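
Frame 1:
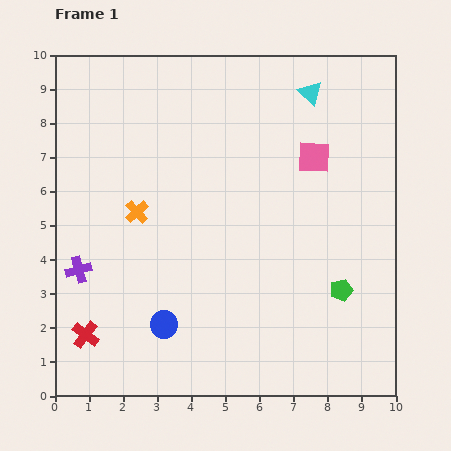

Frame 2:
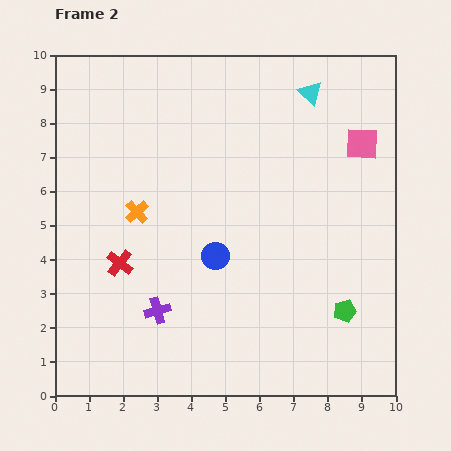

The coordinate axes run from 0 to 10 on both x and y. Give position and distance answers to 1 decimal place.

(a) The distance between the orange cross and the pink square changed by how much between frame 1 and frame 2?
+1.5

Distance in frame 1: 5.4. Distance in frame 2: 6.9.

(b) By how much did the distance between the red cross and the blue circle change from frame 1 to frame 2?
+0.5

Distance in frame 1: 2.3. Distance in frame 2: 2.8.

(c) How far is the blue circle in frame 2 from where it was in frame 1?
2.5

The blue circle moved from (3.2, 2.1) to (4.7, 4.1), a distance of √(1.5² + 2.0²) ≈ 2.5.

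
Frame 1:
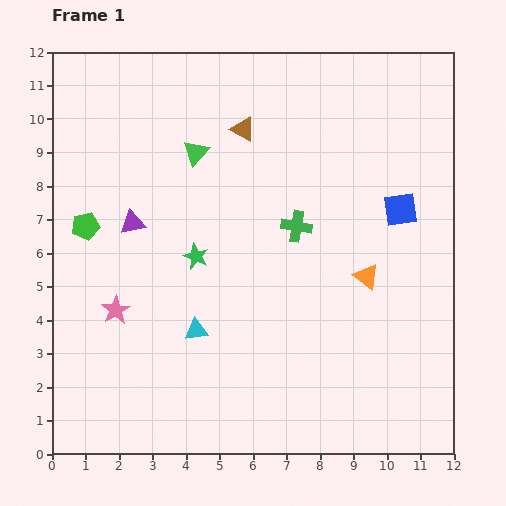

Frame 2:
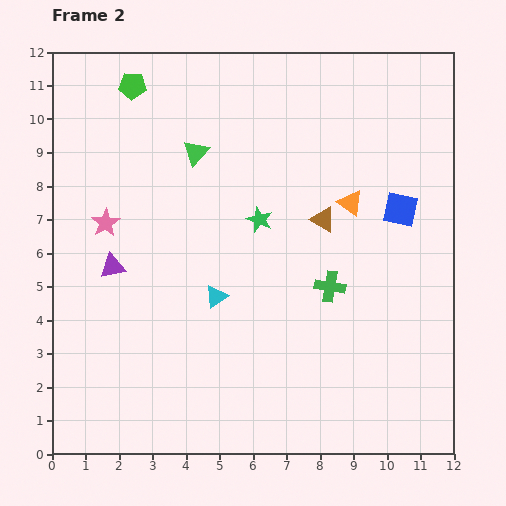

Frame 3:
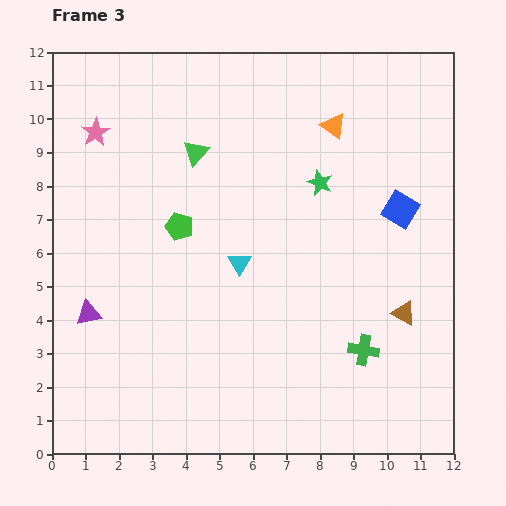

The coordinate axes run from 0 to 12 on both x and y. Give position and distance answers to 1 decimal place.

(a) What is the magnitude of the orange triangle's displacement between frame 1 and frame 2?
2.3

The orange triangle moved from (9.4, 5.3) to (8.9, 7.5), a distance of √(0.5² + 2.2²) ≈ 2.3.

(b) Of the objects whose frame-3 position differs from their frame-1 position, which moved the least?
the cyan triangle

(moved 2.4)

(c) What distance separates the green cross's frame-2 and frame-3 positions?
2.1

The green cross moved from (8.3, 5.0) to (9.3, 3.1), a distance of √(1.0² + 1.9²) ≈ 2.1.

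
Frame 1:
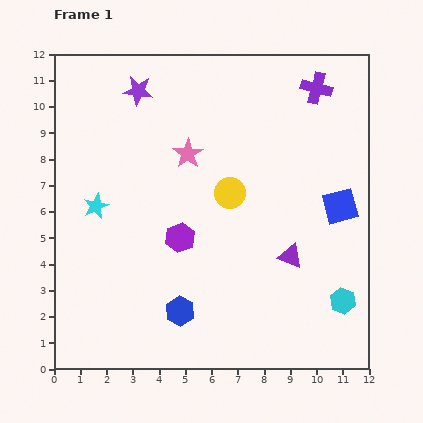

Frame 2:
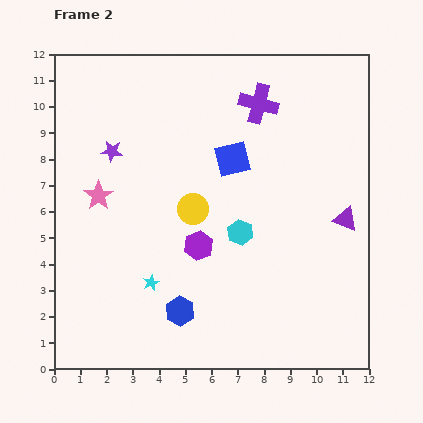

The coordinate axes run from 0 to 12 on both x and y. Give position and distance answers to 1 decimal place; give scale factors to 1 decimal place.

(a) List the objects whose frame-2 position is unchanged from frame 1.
the blue hexagon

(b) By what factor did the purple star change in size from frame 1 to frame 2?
0.7×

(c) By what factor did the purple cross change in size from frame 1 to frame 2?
1.3×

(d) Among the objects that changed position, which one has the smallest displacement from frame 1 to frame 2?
the purple hexagon

(moved 0.8)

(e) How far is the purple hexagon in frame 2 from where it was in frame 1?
0.8

The purple hexagon moved from (4.8, 5.0) to (5.5, 4.7), a distance of √(0.7² + 0.3²) ≈ 0.8.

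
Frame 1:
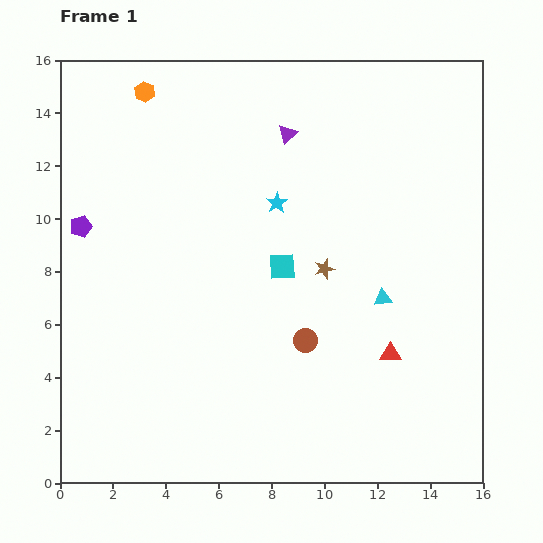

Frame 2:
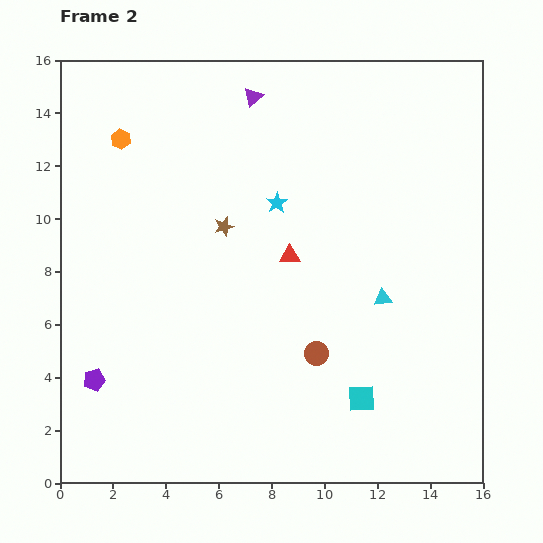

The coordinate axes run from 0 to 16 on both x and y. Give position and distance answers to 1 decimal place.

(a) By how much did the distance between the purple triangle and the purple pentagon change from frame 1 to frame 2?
+3.8

Distance in frame 1: 8.5. Distance in frame 2: 12.3.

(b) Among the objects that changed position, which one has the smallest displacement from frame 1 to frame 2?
the brown circle

(moved 0.6)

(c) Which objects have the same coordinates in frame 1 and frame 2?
the cyan triangle, the cyan star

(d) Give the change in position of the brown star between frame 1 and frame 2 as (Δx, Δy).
(-3.8, 1.6)

The brown star was at (10.0, 8.1) in frame 1 and (6.2, 9.7) in frame 2.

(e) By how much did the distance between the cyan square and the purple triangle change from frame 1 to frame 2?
+7.1

Distance in frame 1: 5.0. Distance in frame 2: 12.1.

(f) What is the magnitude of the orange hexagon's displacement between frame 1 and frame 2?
2.0

The orange hexagon moved from (3.2, 14.8) to (2.3, 13.0), a distance of √(0.9² + 1.8²) ≈ 2.0.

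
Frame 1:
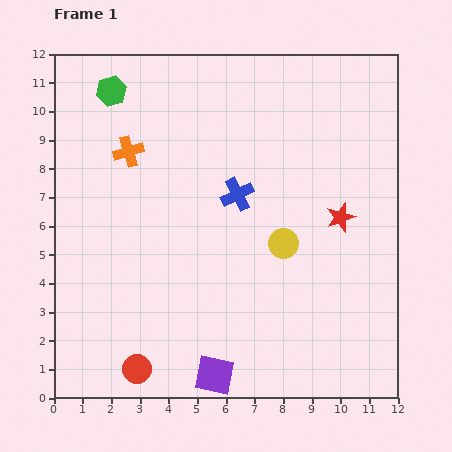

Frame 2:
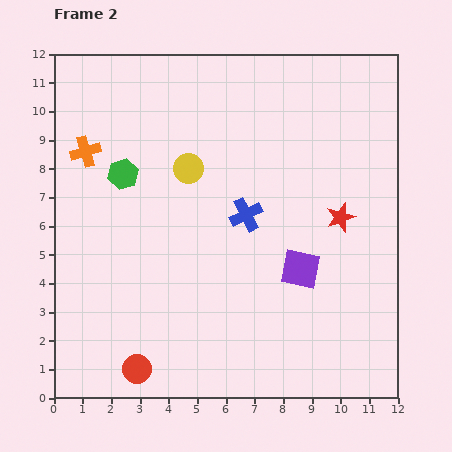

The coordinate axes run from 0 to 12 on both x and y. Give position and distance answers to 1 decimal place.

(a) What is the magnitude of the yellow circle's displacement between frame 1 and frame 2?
4.2

The yellow circle moved from (8.0, 5.4) to (4.7, 8.0), a distance of √(3.3² + 2.6²) ≈ 4.2.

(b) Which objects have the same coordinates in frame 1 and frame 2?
the red star, the red circle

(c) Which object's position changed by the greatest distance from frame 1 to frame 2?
the purple square

(moved 4.8; next 4.2)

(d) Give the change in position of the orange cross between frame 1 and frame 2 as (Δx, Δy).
(-1.5, 0.0)

The orange cross was at (2.6, 8.6) in frame 1 and (1.1, 8.6) in frame 2.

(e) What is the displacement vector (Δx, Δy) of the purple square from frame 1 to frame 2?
(3.0, 3.7)

The purple square was at (5.6, 0.8) in frame 1 and (8.6, 4.5) in frame 2.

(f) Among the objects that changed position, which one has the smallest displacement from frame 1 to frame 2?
the blue cross

(moved 0.8)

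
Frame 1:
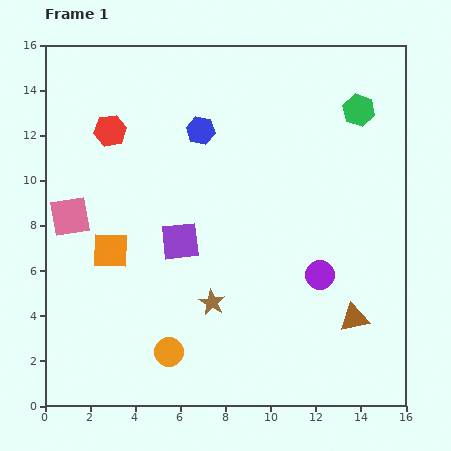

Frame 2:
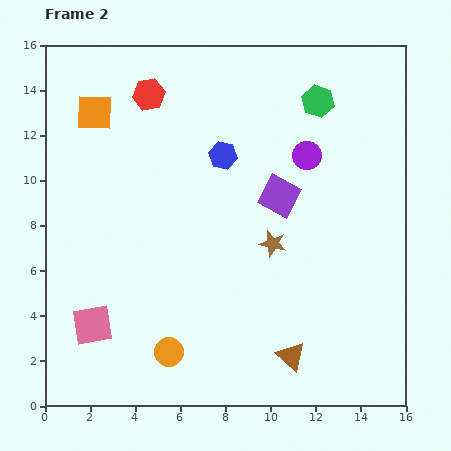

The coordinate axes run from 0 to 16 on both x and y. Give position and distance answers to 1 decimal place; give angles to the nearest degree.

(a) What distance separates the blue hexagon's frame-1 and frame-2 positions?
1.5

The blue hexagon moved from (6.9, 12.2) to (7.9, 11.1), a distance of √(1.0² + 1.1²) ≈ 1.5.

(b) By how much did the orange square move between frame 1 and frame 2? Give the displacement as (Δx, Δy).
(-0.7, 6.1)

The orange square was at (2.9, 6.9) in frame 1 and (2.2, 13.0) in frame 2.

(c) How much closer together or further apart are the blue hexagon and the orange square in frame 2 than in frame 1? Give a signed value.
-0.6

Distance in frame 1: 6.6. Distance in frame 2: 6.0.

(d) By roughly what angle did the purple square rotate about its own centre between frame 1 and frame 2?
35° clockwise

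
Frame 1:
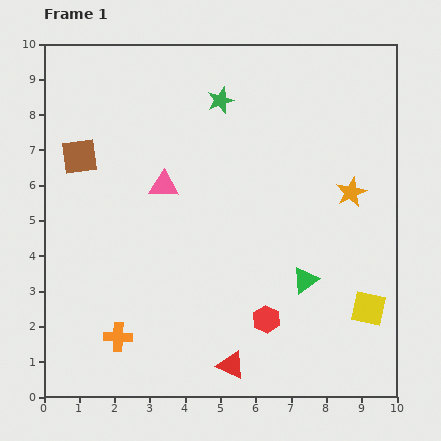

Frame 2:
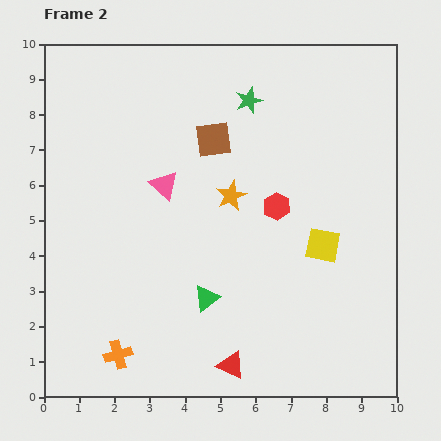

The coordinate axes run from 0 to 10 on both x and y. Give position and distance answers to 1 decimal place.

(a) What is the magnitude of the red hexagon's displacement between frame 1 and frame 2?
3.2

The red hexagon moved from (6.3, 2.2) to (6.6, 5.4), a distance of √(0.3² + 3.2²) ≈ 3.2.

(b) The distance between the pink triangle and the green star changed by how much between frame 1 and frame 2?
+0.5

Distance in frame 1: 2.9. Distance in frame 2: 3.4.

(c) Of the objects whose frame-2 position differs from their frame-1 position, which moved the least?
the orange cross

(moved 0.5)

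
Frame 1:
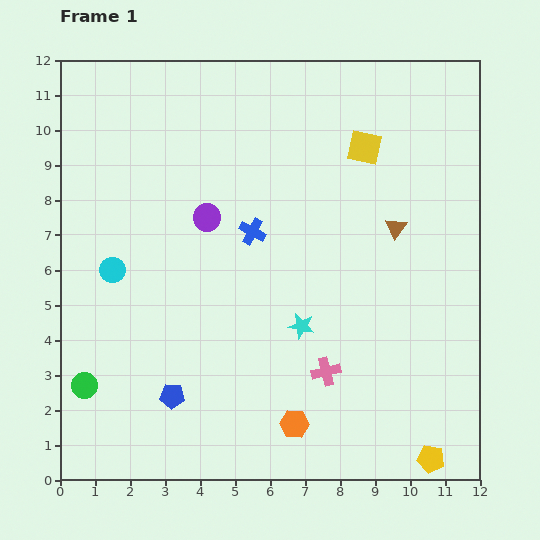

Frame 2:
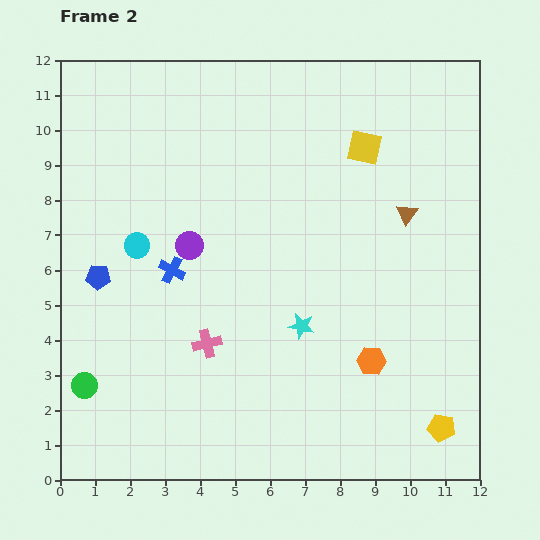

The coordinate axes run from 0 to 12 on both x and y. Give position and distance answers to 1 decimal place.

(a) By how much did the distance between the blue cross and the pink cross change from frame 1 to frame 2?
-2.2

Distance in frame 1: 4.5. Distance in frame 2: 2.3.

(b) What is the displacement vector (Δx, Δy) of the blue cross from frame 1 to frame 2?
(-2.3, -1.1)

The blue cross was at (5.5, 7.1) in frame 1 and (3.2, 6.0) in frame 2.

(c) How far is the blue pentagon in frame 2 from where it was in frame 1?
4.0

The blue pentagon moved from (3.2, 2.4) to (1.1, 5.8), a distance of √(2.1² + 3.4²) ≈ 4.0.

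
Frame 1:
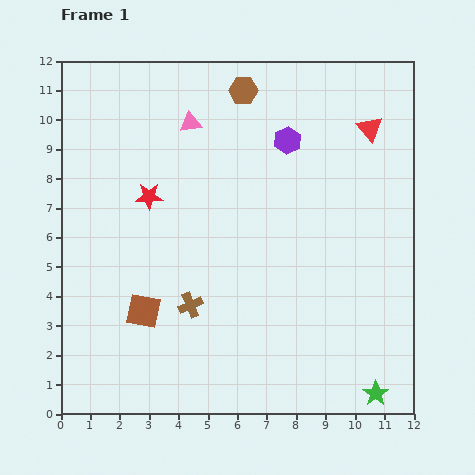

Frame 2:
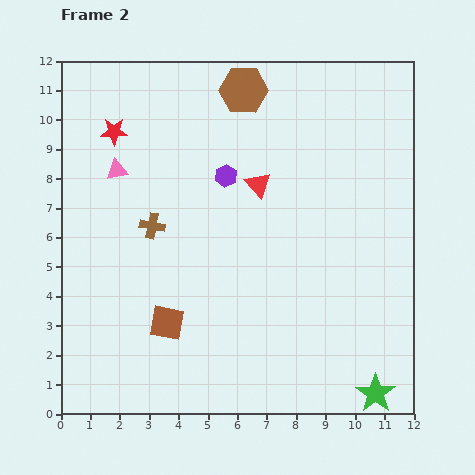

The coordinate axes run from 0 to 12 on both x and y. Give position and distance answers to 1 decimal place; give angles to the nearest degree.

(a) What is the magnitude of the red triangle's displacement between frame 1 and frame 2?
4.2

The red triangle moved from (10.5, 9.7) to (6.7, 7.8), a distance of √(3.8² + 1.9²) ≈ 4.2.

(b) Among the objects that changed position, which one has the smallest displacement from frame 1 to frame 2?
the brown square

(moved 0.9)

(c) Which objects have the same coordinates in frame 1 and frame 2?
the brown hexagon, the green star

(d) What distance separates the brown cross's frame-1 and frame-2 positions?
3.0

The brown cross moved from (4.4, 3.7) to (3.1, 6.4), a distance of √(1.3² + 2.7²) ≈ 3.0.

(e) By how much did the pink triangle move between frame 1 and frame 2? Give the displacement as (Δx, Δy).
(-2.5, -1.6)

The pink triangle was at (4.4, 9.9) in frame 1 and (1.9, 8.3) in frame 2.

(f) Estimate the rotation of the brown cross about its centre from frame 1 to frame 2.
34° clockwise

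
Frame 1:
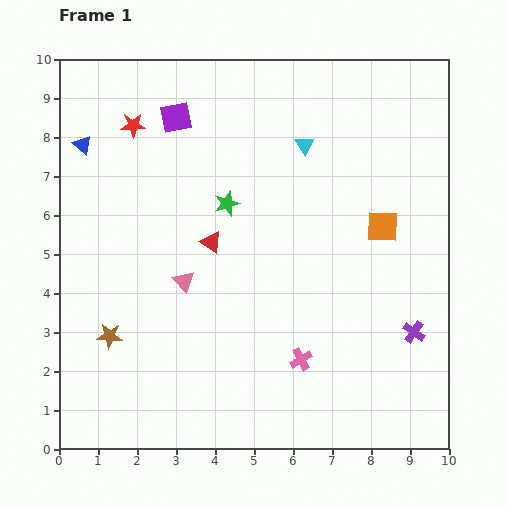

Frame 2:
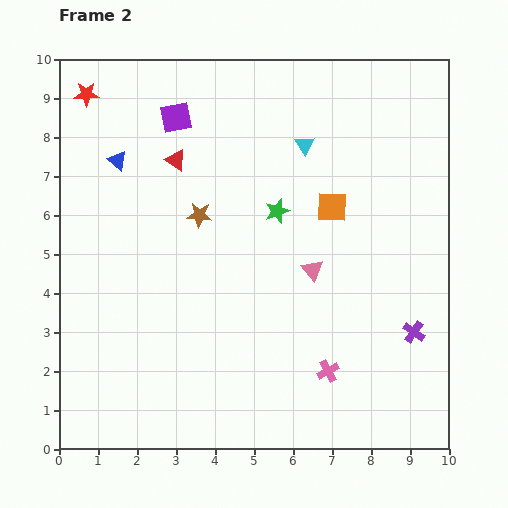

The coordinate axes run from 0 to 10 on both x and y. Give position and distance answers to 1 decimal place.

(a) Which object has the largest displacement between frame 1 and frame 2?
the brown star

(moved 3.9; next 3.3)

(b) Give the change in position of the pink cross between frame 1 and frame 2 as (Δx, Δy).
(0.7, -0.3)

The pink cross was at (6.2, 2.3) in frame 1 and (6.9, 2.0) in frame 2.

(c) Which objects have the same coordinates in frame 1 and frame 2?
the cyan triangle, the purple square, the purple cross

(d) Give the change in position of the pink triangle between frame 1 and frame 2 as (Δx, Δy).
(3.3, 0.3)

The pink triangle was at (3.2, 4.3) in frame 1 and (6.5, 4.6) in frame 2.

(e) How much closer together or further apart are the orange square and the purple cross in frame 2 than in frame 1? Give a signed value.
+1.0

Distance in frame 1: 2.8. Distance in frame 2: 3.8.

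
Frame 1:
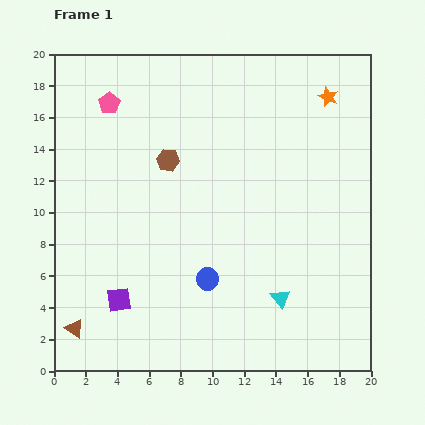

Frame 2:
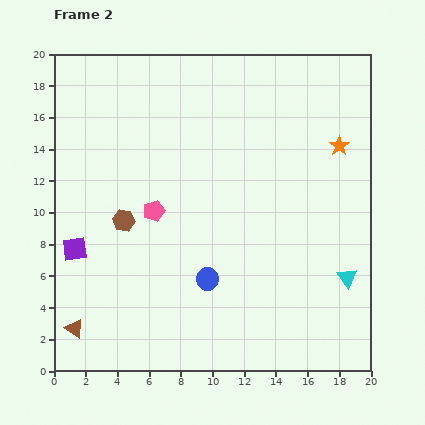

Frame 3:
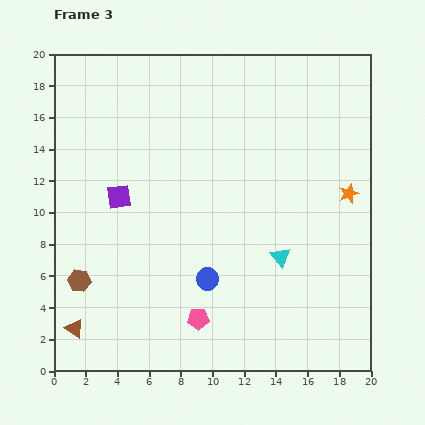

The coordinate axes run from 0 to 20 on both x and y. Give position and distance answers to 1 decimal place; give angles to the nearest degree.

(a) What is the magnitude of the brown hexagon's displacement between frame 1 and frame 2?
4.7

The brown hexagon moved from (7.2, 13.3) to (4.4, 9.5), a distance of √(2.8² + 3.8²) ≈ 4.7.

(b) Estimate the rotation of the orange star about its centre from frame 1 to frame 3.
30° clockwise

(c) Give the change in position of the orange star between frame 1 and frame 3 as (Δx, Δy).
(1.3, -6.1)

The orange star was at (17.3, 17.3) in frame 1 and (18.6, 11.2) in frame 3.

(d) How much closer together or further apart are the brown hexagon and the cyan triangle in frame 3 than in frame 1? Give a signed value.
+1.6

Distance in frame 1: 11.2. Distance in frame 3: 12.8.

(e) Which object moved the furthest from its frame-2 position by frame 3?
the pink pentagon

(moved 7.4; next 4.7)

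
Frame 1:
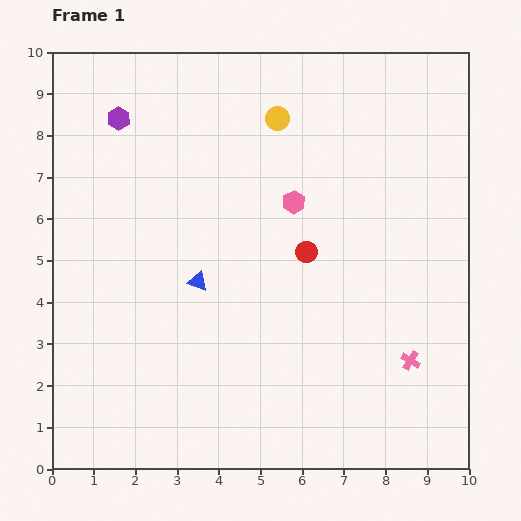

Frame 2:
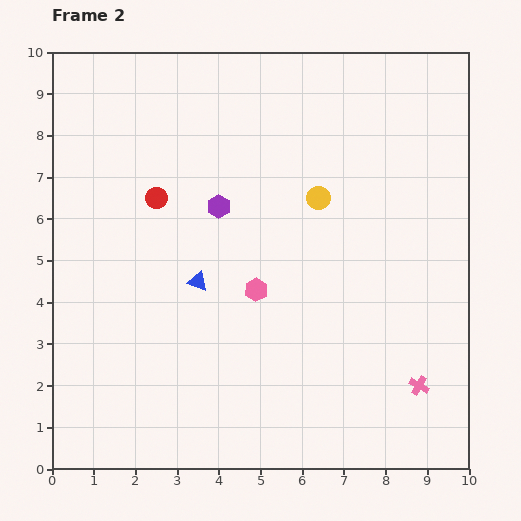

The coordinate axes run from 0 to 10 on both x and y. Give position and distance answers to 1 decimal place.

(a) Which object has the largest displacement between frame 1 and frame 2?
the red circle

(moved 3.8; next 3.2)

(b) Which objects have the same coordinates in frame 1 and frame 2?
the blue triangle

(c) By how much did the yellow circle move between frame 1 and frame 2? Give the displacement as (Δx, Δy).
(1.0, -1.9)

The yellow circle was at (5.4, 8.4) in frame 1 and (6.4, 6.5) in frame 2.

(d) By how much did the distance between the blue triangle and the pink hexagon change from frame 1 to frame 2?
-1.6

Distance in frame 1: 3.0. Distance in frame 2: 1.4.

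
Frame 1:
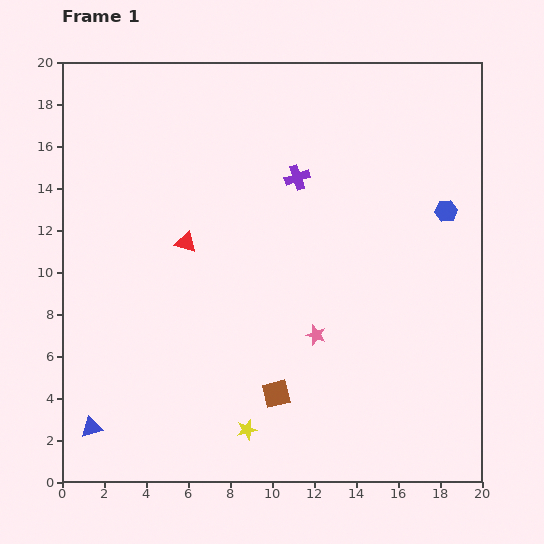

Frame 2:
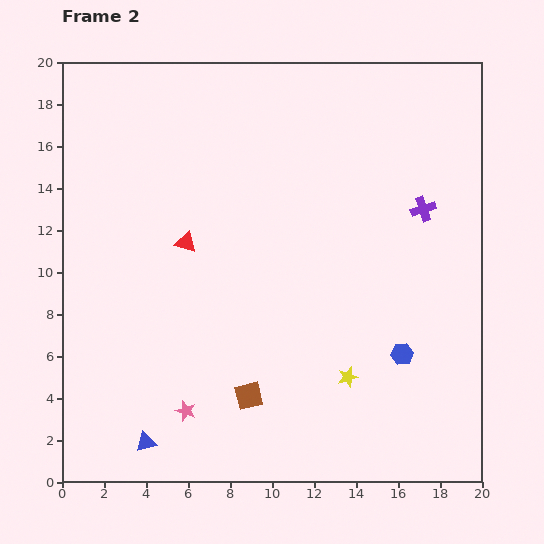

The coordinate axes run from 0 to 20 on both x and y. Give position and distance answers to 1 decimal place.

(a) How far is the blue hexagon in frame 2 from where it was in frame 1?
7.1

The blue hexagon moved from (18.3, 12.9) to (16.2, 6.1), a distance of √(2.1² + 6.8²) ≈ 7.1.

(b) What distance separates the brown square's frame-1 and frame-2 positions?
1.3

The brown square moved from (10.2, 4.2) to (8.9, 4.1), a distance of √(1.3² + 0.1²) ≈ 1.3.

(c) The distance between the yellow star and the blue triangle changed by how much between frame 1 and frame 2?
+2.7

Distance in frame 1: 7.4. Distance in frame 2: 10.1.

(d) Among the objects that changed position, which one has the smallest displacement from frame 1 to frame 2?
the brown square

(moved 1.3)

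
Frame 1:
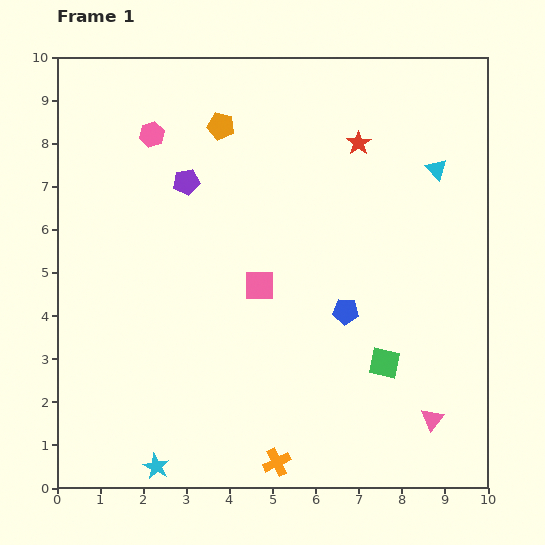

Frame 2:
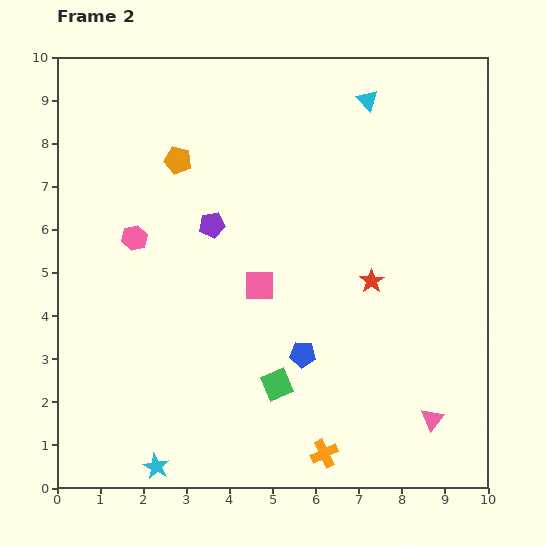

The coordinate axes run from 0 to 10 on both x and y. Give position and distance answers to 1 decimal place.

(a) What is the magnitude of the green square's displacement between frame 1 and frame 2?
2.5

The green square moved from (7.6, 2.9) to (5.1, 2.4), a distance of √(2.5² + 0.5²) ≈ 2.5.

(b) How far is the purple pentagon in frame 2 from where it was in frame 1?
1.2

The purple pentagon moved from (3.0, 7.1) to (3.6, 6.1), a distance of √(0.6² + 1.0²) ≈ 1.2.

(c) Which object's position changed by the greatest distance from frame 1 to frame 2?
the red star

(moved 3.2; next 2.5)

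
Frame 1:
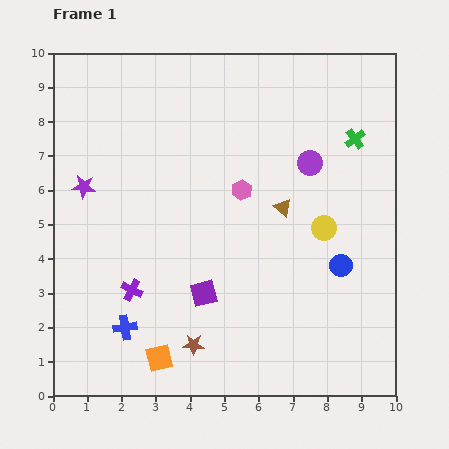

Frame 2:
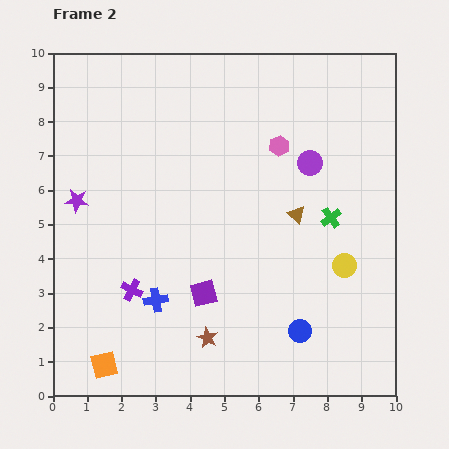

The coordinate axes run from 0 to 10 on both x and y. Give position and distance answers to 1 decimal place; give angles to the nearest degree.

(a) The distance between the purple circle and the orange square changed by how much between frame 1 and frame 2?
+1.2

Distance in frame 1: 7.2. Distance in frame 2: 8.4.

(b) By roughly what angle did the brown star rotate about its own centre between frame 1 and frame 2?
23° clockwise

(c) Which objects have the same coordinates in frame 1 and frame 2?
the purple cross, the purple square, the purple circle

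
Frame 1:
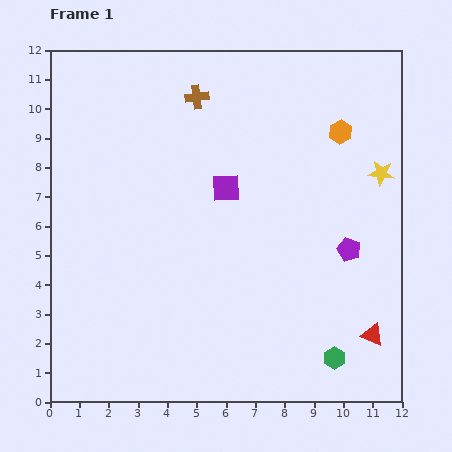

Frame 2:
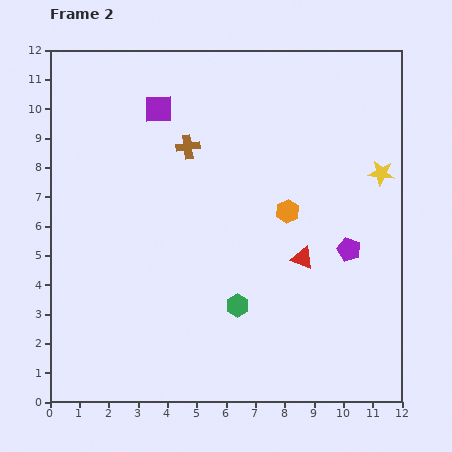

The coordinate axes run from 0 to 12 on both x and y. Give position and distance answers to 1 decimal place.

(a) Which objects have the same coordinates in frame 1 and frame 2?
the yellow star, the purple pentagon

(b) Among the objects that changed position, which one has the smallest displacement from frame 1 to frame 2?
the brown cross

(moved 1.7)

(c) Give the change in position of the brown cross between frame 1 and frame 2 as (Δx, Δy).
(-0.3, -1.7)

The brown cross was at (5.0, 10.4) in frame 1 and (4.7, 8.7) in frame 2.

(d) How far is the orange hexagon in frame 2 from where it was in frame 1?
3.2

The orange hexagon moved from (9.9, 9.2) to (8.1, 6.5), a distance of √(1.8² + 2.7²) ≈ 3.2.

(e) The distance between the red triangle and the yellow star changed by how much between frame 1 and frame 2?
-1.5

Distance in frame 1: 5.5. Distance in frame 2: 4.0.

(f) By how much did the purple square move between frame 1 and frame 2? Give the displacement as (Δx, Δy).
(-2.3, 2.7)

The purple square was at (6.0, 7.3) in frame 1 and (3.7, 10.0) in frame 2.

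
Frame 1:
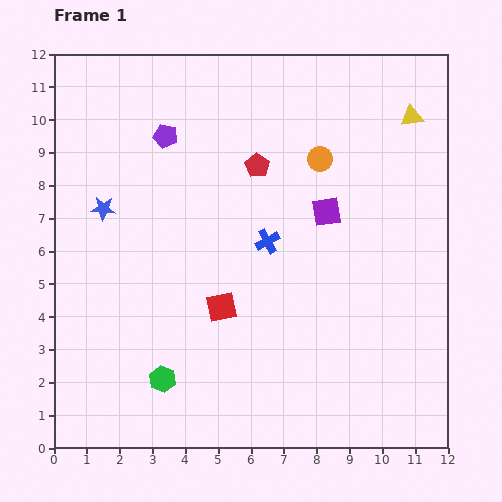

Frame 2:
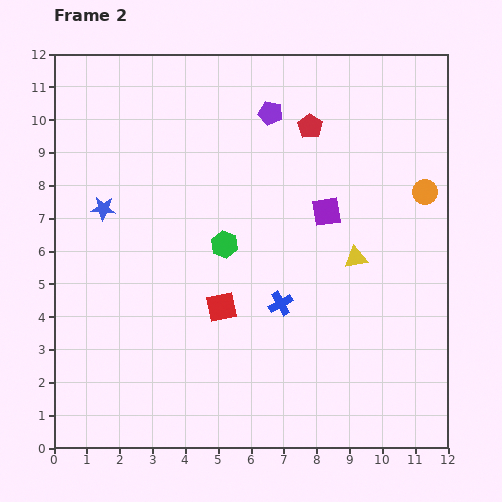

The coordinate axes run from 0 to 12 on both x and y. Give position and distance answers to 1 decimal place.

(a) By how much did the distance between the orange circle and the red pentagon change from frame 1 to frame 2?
+2.1

Distance in frame 1: 1.9. Distance in frame 2: 4.0.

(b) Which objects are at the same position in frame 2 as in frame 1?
the blue star, the purple square, the red square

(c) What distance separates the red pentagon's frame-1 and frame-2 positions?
2.0

The red pentagon moved from (6.2, 8.6) to (7.8, 9.8), a distance of √(1.6² + 1.2²) ≈ 2.0.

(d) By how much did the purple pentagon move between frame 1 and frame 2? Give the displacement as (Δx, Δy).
(3.2, 0.7)

The purple pentagon was at (3.4, 9.5) in frame 1 and (6.6, 10.2) in frame 2.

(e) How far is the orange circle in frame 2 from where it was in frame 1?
3.4

The orange circle moved from (8.1, 8.8) to (11.3, 7.8), a distance of √(3.2² + 1.0²) ≈ 3.4.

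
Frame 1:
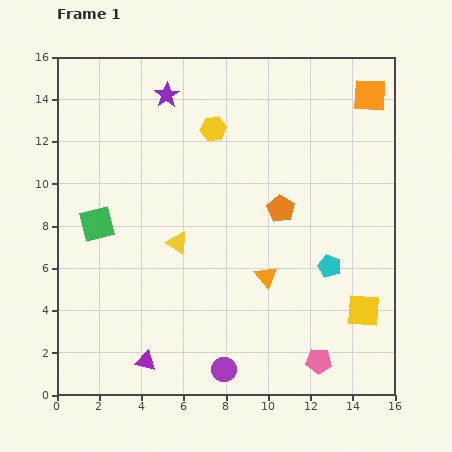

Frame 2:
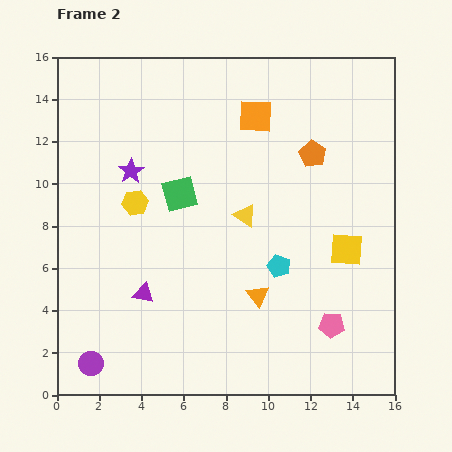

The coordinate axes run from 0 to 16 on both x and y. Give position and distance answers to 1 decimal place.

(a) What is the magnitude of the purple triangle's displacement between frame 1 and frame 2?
3.2

The purple triangle moved from (4.2, 1.6) to (4.1, 4.8), a distance of √(0.1² + 3.2²) ≈ 3.2.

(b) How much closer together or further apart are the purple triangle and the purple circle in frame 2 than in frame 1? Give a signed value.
+0.4

Distance in frame 1: 3.7. Distance in frame 2: 4.1.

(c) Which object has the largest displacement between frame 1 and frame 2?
the purple circle

(moved 6.3; next 5.5)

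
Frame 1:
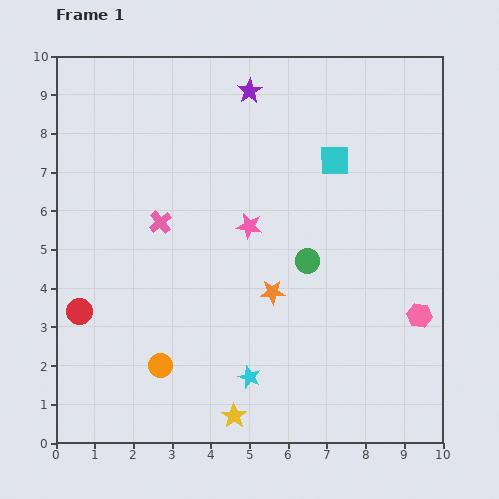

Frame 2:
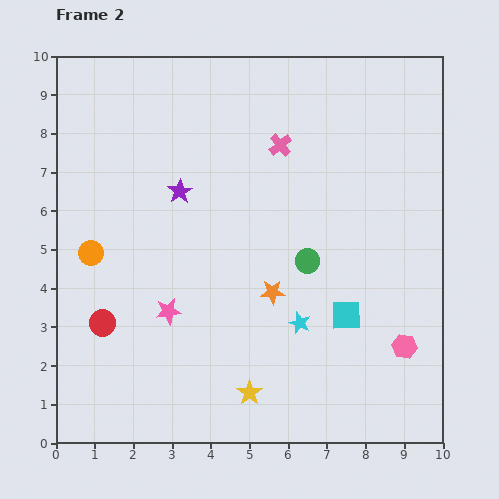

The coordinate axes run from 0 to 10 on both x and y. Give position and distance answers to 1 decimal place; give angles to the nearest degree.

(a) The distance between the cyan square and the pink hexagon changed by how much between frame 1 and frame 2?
-2.9

Distance in frame 1: 4.6. Distance in frame 2: 1.7.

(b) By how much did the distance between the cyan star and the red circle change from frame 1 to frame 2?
+0.4

Distance in frame 1: 4.7. Distance in frame 2: 5.1.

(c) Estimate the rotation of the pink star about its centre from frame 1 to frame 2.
20° counter-clockwise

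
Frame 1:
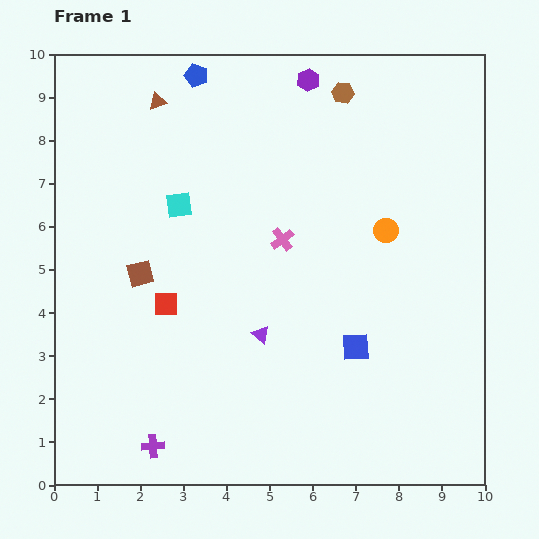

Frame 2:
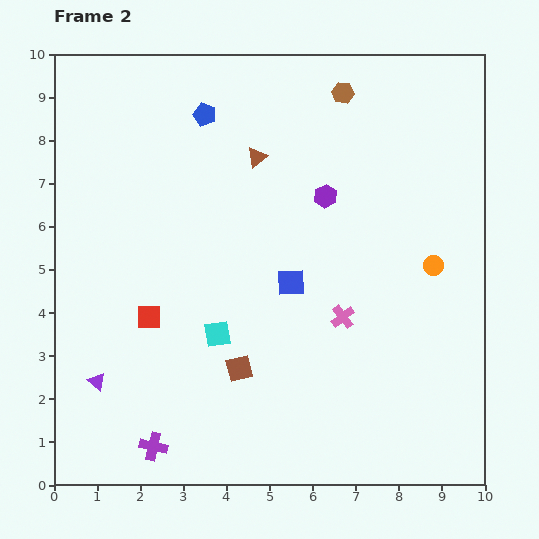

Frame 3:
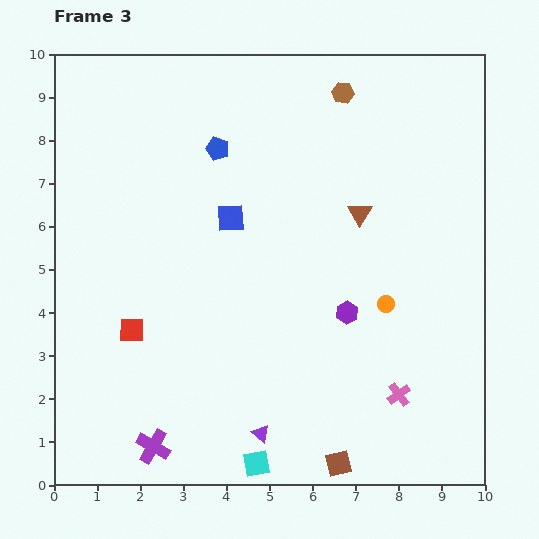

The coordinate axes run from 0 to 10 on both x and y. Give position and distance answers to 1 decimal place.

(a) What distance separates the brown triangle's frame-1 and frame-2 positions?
2.6

The brown triangle moved from (2.4, 8.9) to (4.7, 7.6), a distance of √(2.3² + 1.3²) ≈ 2.6.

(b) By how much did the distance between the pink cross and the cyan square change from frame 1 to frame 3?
+1.2

Distance in frame 1: 2.5. Distance in frame 3: 3.7.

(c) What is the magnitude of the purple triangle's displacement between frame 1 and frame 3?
2.3

The purple triangle moved from (4.8, 3.5) to (4.8, 1.2), a distance of √(0.0² + 2.3²) ≈ 2.3.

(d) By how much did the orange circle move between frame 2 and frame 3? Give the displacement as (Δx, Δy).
(-1.1, -0.9)

The orange circle was at (8.8, 5.1) in frame 2 and (7.7, 4.2) in frame 3.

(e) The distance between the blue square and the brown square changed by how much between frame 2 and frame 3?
+3.9

Distance in frame 2: 2.3. Distance in frame 3: 6.2.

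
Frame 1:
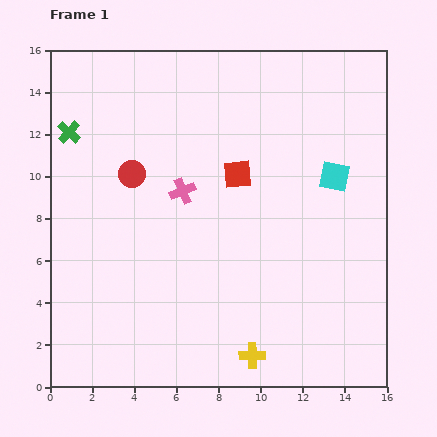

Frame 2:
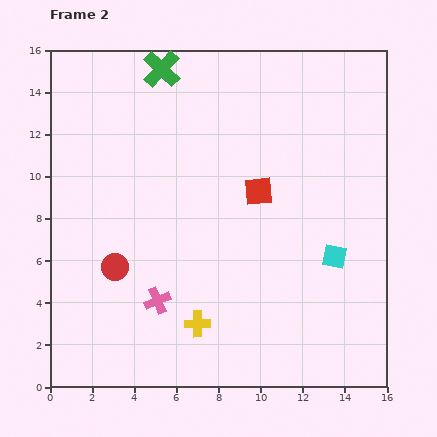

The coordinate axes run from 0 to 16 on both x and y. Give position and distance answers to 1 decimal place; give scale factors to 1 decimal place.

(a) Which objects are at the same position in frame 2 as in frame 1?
none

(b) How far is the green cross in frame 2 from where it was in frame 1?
5.3

The green cross moved from (0.9, 12.1) to (5.3, 15.1), a distance of √(4.4² + 3.0²) ≈ 5.3.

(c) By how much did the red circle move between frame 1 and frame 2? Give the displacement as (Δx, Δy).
(-0.8, -4.4)

The red circle was at (3.9, 10.1) in frame 1 and (3.1, 5.7) in frame 2.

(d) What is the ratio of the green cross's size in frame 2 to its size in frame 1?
1.6×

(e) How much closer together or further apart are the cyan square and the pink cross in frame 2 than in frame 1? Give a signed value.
+1.5

Distance in frame 1: 7.2. Distance in frame 2: 8.7.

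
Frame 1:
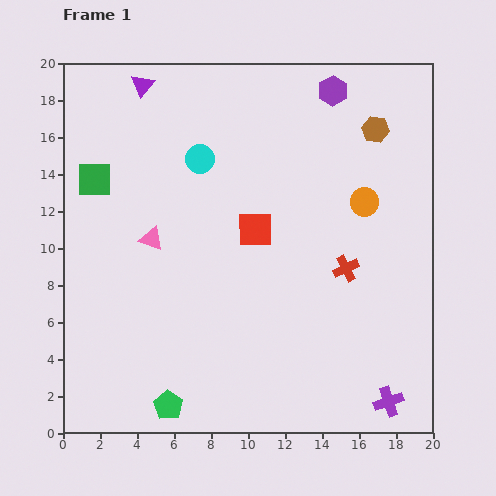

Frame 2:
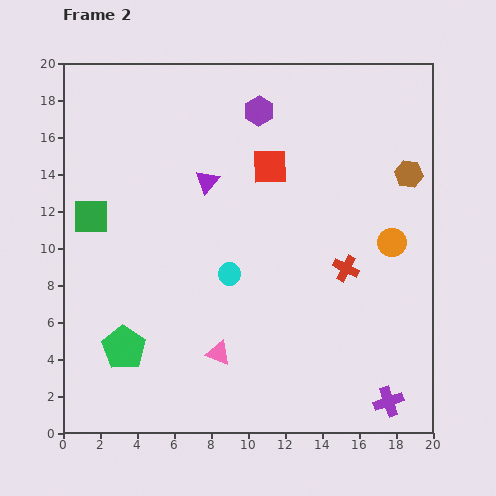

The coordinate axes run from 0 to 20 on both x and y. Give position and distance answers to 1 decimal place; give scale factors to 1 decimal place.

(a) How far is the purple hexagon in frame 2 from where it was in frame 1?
4.1

The purple hexagon moved from (14.6, 18.5) to (10.6, 17.4), a distance of √(4.0² + 1.1²) ≈ 4.1.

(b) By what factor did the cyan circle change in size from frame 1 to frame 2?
0.8×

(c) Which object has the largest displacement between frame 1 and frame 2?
the pink triangle

(moved 7.2; next 6.4)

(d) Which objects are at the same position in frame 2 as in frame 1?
the red cross, the purple cross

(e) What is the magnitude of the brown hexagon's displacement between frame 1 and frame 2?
3.0

The brown hexagon moved from (16.9, 16.4) to (18.7, 14.0), a distance of √(1.8² + 2.4²) ≈ 3.0.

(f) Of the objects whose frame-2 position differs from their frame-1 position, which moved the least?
the green square

(moved 2.0)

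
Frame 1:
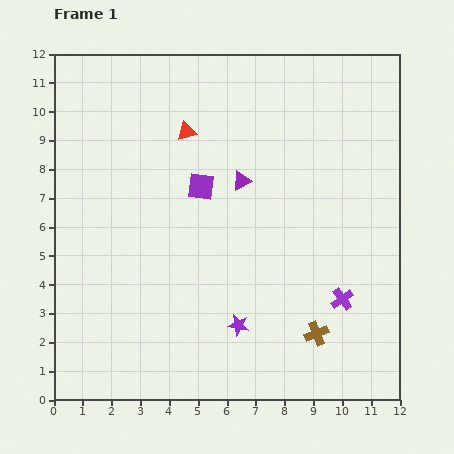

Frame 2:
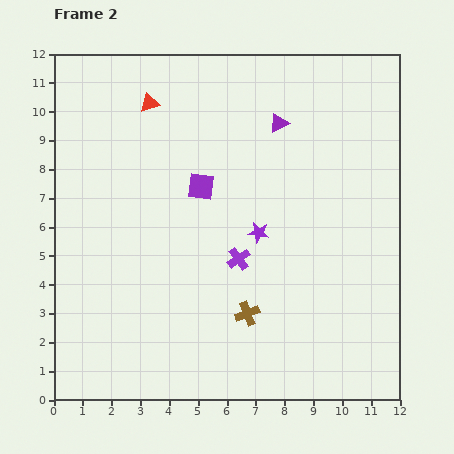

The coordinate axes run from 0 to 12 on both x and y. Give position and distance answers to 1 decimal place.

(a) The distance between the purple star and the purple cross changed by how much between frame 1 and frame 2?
-2.6

Distance in frame 1: 3.7. Distance in frame 2: 1.1.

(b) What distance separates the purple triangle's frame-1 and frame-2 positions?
2.4

The purple triangle moved from (6.5, 7.6) to (7.8, 9.6), a distance of √(1.3² + 2.0²) ≈ 2.4.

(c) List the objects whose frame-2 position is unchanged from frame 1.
the purple square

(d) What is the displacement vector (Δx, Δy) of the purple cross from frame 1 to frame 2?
(-3.6, 1.4)

The purple cross was at (10.0, 3.5) in frame 1 and (6.4, 4.9) in frame 2.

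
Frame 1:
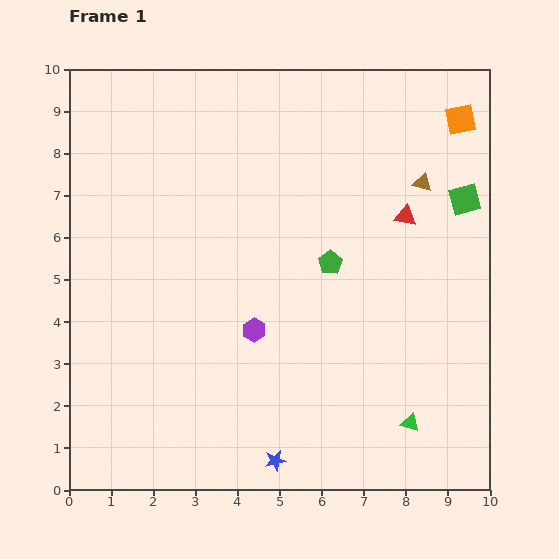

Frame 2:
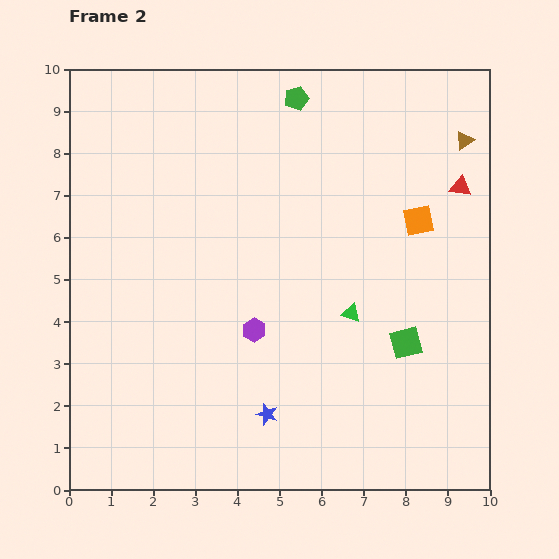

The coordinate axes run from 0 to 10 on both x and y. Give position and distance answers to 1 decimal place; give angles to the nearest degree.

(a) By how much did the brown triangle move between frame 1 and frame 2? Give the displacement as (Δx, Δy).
(1.0, 1.0)

The brown triangle was at (8.4, 7.3) in frame 1 and (9.4, 8.3) in frame 2.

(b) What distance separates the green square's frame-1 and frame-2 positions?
3.7

The green square moved from (9.4, 6.9) to (8.0, 3.5), a distance of √(1.4² + 3.4²) ≈ 3.7.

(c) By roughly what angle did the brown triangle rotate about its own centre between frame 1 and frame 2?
51° counter-clockwise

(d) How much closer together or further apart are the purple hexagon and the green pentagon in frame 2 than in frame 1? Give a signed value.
+3.2

Distance in frame 1: 2.4. Distance in frame 2: 5.6.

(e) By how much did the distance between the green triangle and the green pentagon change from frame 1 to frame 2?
+1.1

Distance in frame 1: 4.2. Distance in frame 2: 5.3.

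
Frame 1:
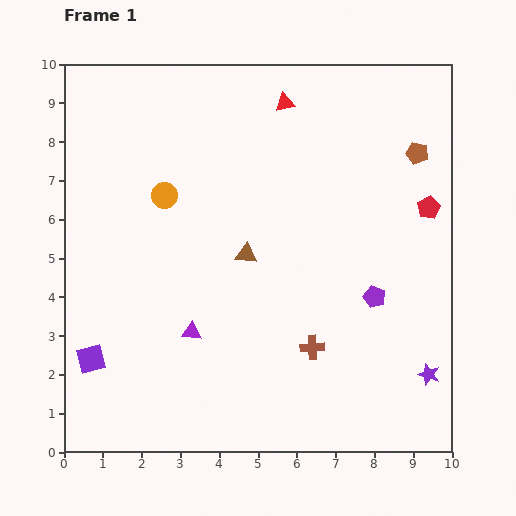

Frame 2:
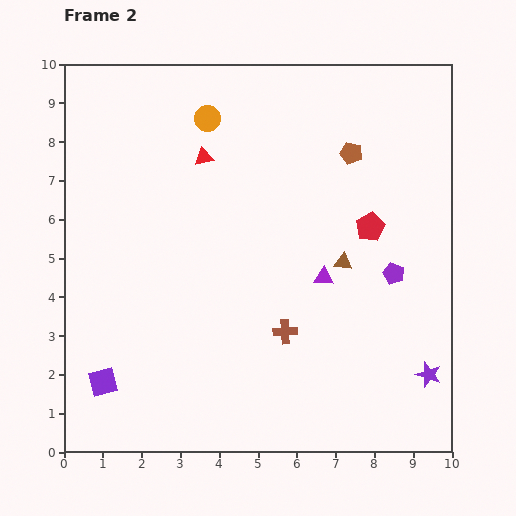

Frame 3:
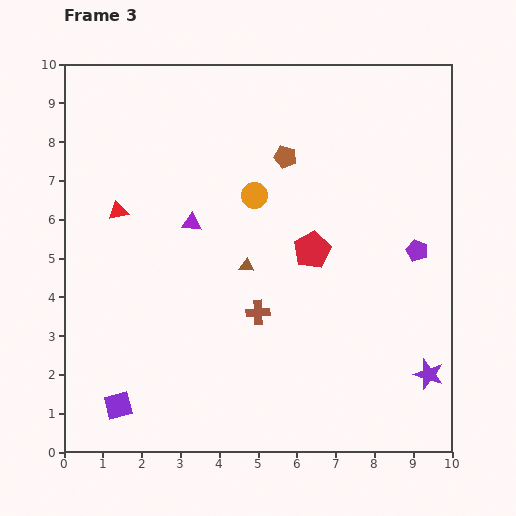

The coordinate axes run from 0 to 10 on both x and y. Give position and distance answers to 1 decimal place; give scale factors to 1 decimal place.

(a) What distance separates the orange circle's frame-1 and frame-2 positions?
2.3

The orange circle moved from (2.6, 6.6) to (3.7, 8.6), a distance of √(1.1² + 2.0²) ≈ 2.3.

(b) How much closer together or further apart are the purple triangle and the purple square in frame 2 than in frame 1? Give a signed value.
+3.6

Distance in frame 1: 2.7. Distance in frame 2: 6.3.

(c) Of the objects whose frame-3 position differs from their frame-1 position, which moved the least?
the brown triangle

(moved 0.3)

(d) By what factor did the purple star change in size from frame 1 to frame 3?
1.4×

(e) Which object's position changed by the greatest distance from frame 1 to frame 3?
the red triangle

(moved 5.1; next 3.4)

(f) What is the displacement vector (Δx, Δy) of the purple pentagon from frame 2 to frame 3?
(0.6, 0.6)

The purple pentagon was at (8.5, 4.6) in frame 2 and (9.1, 5.2) in frame 3.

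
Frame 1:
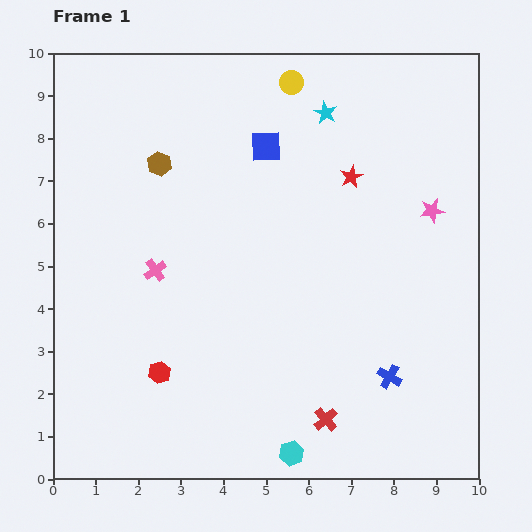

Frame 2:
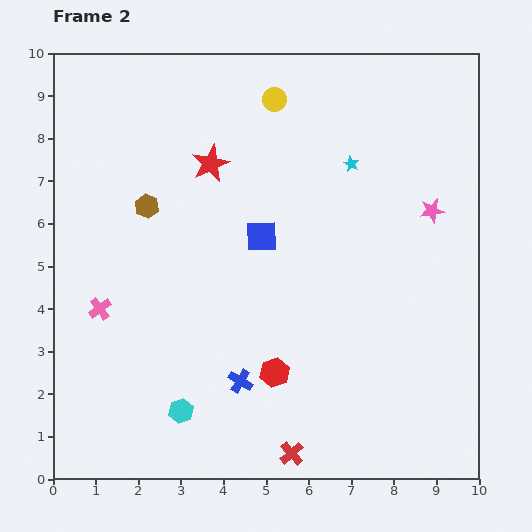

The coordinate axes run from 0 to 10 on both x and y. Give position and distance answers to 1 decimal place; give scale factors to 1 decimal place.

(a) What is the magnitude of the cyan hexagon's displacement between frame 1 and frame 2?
2.8

The cyan hexagon moved from (5.6, 0.6) to (3.0, 1.6), a distance of √(2.6² + 1.0²) ≈ 2.8.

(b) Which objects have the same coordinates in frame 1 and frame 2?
the pink star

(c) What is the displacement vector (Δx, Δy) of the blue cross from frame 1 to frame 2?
(-3.5, -0.1)

The blue cross was at (7.9, 2.4) in frame 1 and (4.4, 2.3) in frame 2.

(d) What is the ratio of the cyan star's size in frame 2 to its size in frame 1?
0.7×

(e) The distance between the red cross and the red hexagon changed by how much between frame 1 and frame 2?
-2.2

Distance in frame 1: 4.1. Distance in frame 2: 1.9.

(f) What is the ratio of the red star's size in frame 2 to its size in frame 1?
1.6×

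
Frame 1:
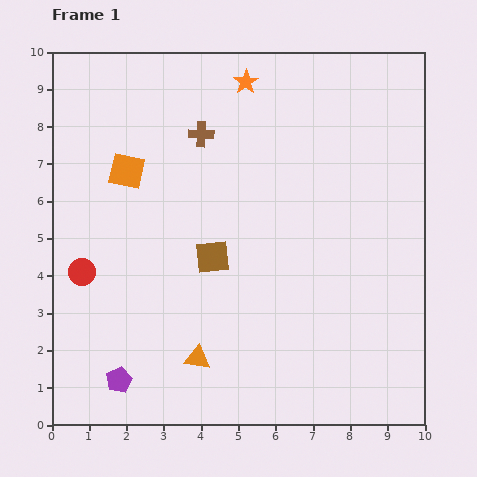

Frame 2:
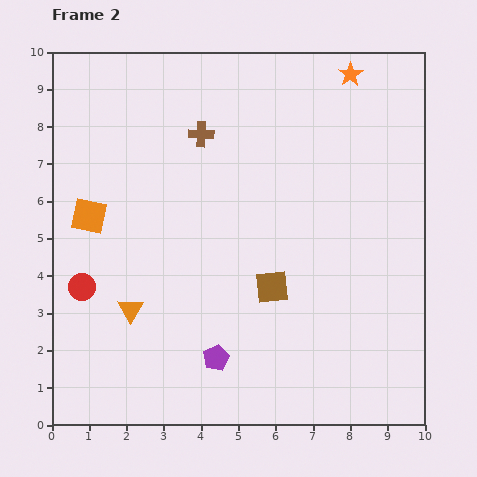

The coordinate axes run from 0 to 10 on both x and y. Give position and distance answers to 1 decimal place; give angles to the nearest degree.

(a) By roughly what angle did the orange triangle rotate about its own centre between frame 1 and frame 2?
52° clockwise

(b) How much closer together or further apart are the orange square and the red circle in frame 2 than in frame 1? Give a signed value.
-1.1

Distance in frame 1: 3.0. Distance in frame 2: 1.9.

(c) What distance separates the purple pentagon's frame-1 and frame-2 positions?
2.7

The purple pentagon moved from (1.8, 1.2) to (4.4, 1.8), a distance of √(2.6² + 0.6²) ≈ 2.7.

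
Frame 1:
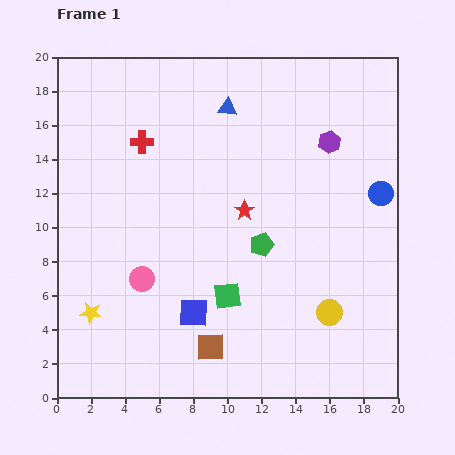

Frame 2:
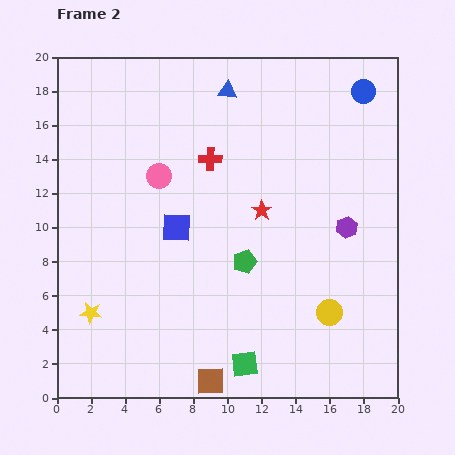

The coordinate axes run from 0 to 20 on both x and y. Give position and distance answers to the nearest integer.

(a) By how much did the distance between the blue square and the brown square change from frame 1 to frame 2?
+7

Distance in frame 1: 2. Distance in frame 2: 9.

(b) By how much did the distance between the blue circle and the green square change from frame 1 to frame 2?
+6

Distance in frame 1: 11. Distance in frame 2: 17.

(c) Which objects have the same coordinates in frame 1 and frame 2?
the yellow circle, the yellow star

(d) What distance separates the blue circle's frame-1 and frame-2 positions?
6

The blue circle moved from (19, 12) to (18, 18), a distance of √(1² + 6²) ≈ 6.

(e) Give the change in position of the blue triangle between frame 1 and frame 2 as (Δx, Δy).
(0, 1)

The blue triangle was at (10, 17) in frame 1 and (10, 18) in frame 2.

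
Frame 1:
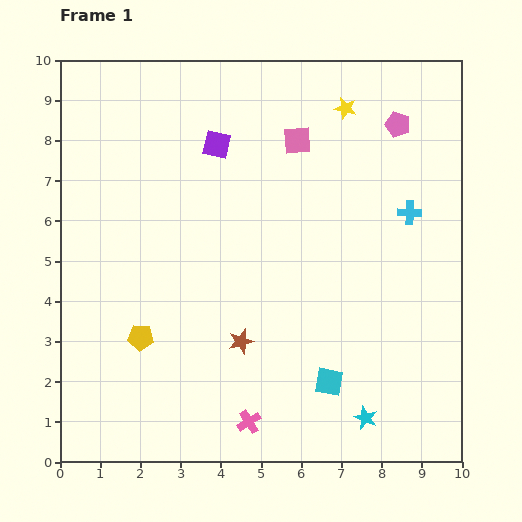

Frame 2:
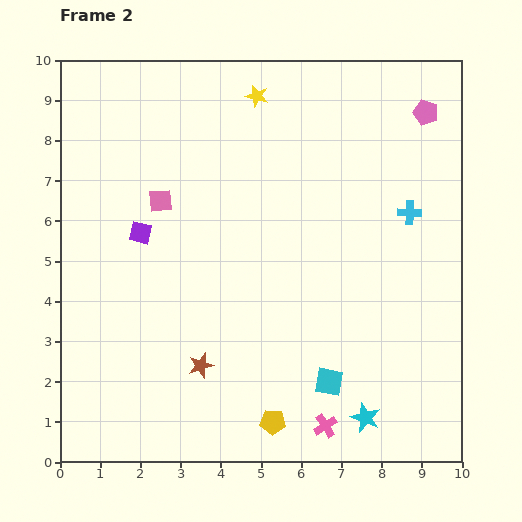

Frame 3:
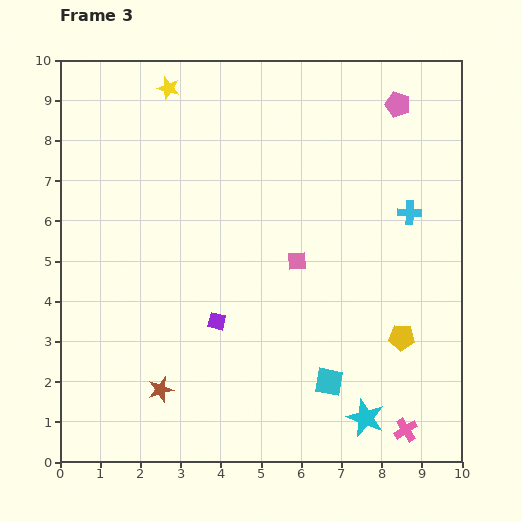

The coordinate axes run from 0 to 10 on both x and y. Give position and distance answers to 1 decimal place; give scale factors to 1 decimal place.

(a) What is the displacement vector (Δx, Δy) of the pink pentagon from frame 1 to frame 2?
(0.7, 0.3)

The pink pentagon was at (8.4, 8.4) in frame 1 and (9.1, 8.7) in frame 2.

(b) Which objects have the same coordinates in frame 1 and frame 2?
the cyan square, the cyan star, the cyan cross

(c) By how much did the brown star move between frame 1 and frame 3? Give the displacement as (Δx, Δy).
(-2.0, -1.2)

The brown star was at (4.5, 3.0) in frame 1 and (2.5, 1.8) in frame 3.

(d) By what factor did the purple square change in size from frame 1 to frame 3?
0.6×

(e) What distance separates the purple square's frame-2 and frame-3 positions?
2.9

The purple square moved from (2.0, 5.7) to (3.9, 3.5), a distance of √(1.9² + 2.2²) ≈ 2.9.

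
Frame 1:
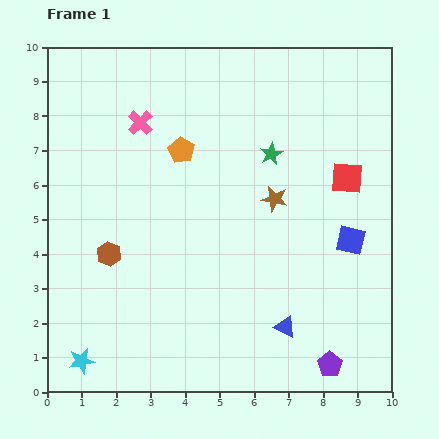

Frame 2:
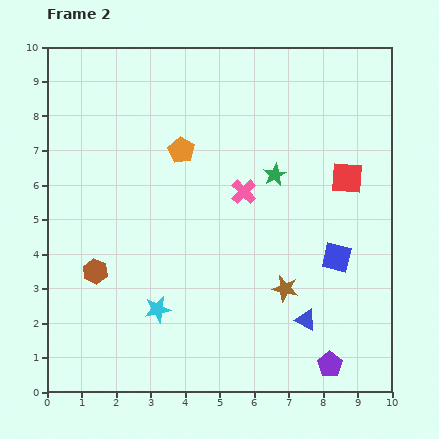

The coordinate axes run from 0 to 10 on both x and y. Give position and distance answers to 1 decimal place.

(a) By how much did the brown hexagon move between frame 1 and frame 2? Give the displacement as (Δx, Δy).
(-0.4, -0.5)

The brown hexagon was at (1.8, 4.0) in frame 1 and (1.4, 3.5) in frame 2.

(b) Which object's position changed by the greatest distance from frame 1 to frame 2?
the pink cross

(moved 3.6; next 2.7)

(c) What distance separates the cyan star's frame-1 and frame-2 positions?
2.7

The cyan star moved from (1.0, 0.9) to (3.2, 2.4), a distance of √(2.2² + 1.5²) ≈ 2.7.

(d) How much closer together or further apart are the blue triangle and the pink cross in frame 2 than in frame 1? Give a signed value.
-3.1

Distance in frame 1: 7.2. Distance in frame 2: 4.1.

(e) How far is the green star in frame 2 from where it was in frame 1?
0.6

The green star moved from (6.5, 6.9) to (6.6, 6.3), a distance of √(0.1² + 0.6²) ≈ 0.6.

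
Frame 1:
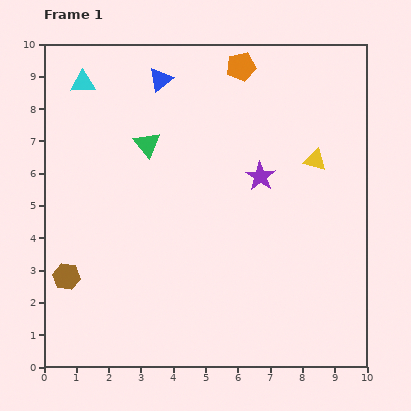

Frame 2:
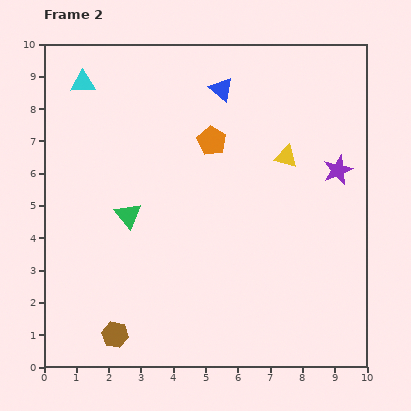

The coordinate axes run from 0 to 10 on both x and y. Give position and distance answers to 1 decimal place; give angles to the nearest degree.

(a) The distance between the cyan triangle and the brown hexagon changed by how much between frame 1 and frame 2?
+1.9

Distance in frame 1: 6.0. Distance in frame 2: 7.9.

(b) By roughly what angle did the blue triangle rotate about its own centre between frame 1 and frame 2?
40° counter-clockwise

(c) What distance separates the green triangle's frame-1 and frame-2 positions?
2.3

The green triangle moved from (3.2, 6.9) to (2.6, 4.7), a distance of √(0.6² + 2.2²) ≈ 2.3.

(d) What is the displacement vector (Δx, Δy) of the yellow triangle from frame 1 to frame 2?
(-0.9, 0.1)

The yellow triangle was at (8.4, 6.4) in frame 1 and (7.5, 6.5) in frame 2.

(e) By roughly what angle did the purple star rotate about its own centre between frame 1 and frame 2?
15° clockwise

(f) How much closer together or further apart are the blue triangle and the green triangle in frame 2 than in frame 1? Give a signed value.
+2.9

Distance in frame 1: 2.0. Distance in frame 2: 4.9.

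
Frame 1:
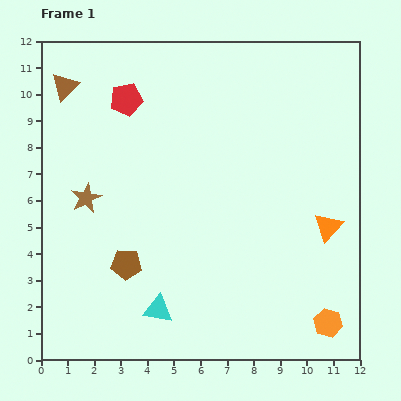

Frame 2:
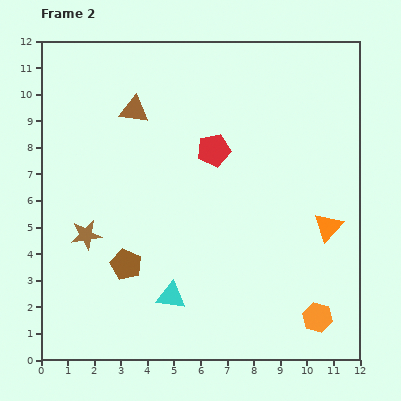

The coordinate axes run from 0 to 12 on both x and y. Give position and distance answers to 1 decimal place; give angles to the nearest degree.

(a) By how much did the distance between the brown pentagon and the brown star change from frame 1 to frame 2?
-1.0

Distance in frame 1: 2.9. Distance in frame 2: 1.9.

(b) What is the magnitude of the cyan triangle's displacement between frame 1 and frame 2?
0.7

The cyan triangle moved from (4.4, 1.9) to (4.9, 2.4), a distance of √(0.5² + 0.5²) ≈ 0.7.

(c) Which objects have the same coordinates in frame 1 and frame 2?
the brown pentagon, the orange triangle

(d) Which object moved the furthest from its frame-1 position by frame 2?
the red pentagon

(moved 3.8; next 2.8)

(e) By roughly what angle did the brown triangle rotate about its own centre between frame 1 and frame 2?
52° clockwise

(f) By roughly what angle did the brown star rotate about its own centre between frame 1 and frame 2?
18° clockwise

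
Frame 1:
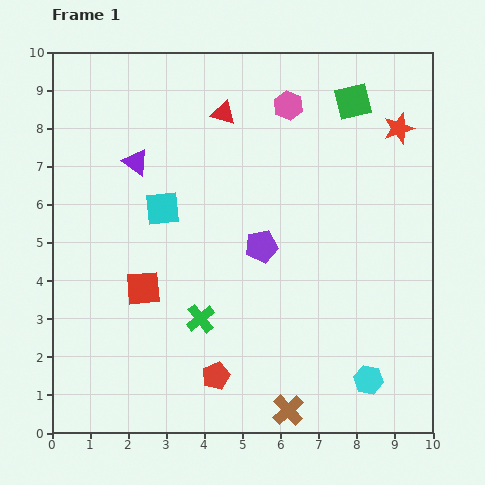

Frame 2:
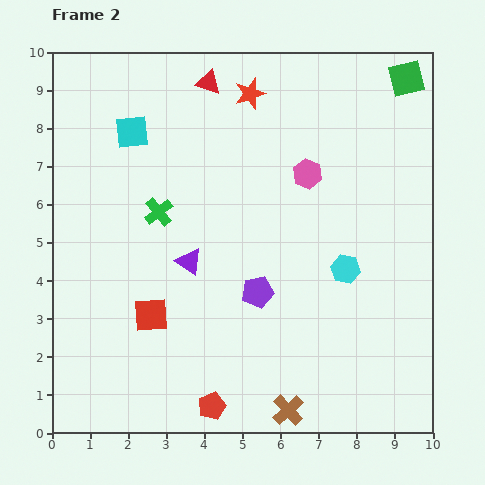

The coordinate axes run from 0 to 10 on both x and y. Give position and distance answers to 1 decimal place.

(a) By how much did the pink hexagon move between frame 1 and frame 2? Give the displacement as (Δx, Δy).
(0.5, -1.8)

The pink hexagon was at (6.2, 8.6) in frame 1 and (6.7, 6.8) in frame 2.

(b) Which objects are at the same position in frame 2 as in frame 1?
the brown cross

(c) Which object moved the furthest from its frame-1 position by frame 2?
the red star

(moved 4.0; next 3.0)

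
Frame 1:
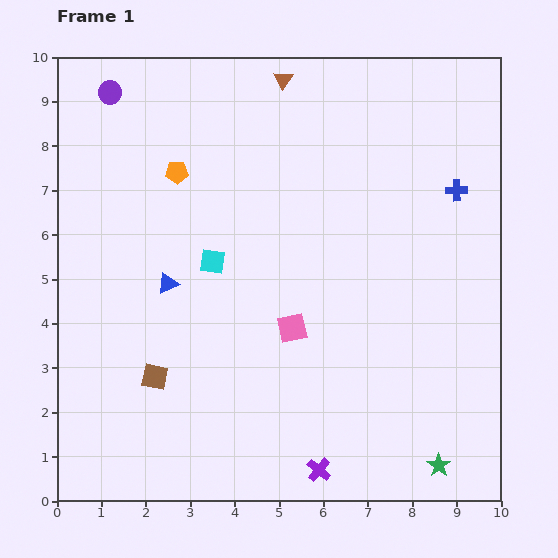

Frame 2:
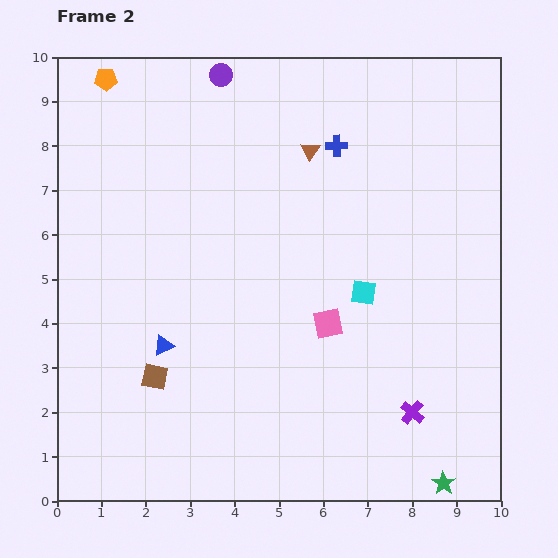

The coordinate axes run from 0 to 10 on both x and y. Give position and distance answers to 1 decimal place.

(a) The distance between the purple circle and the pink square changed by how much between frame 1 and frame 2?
-0.6

Distance in frame 1: 6.7. Distance in frame 2: 6.1.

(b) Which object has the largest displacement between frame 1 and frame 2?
the cyan square

(moved 3.5; next 2.9)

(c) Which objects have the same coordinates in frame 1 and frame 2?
the brown square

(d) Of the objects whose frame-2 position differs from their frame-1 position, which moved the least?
the green star

(moved 0.4)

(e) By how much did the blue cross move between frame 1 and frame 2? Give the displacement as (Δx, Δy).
(-2.7, 1.0)

The blue cross was at (9.0, 7.0) in frame 1 and (6.3, 8.0) in frame 2.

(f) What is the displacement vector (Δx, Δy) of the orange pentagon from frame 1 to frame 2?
(-1.6, 2.1)

The orange pentagon was at (2.7, 7.4) in frame 1 and (1.1, 9.5) in frame 2.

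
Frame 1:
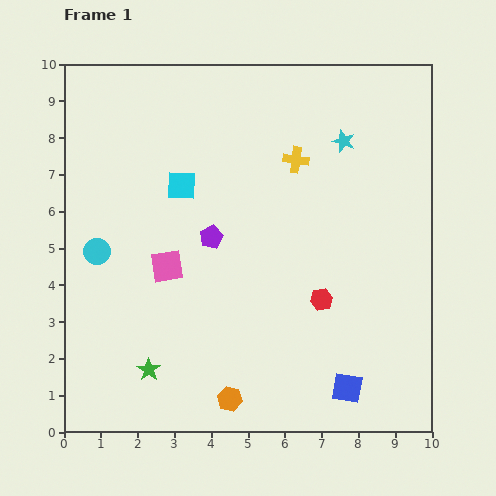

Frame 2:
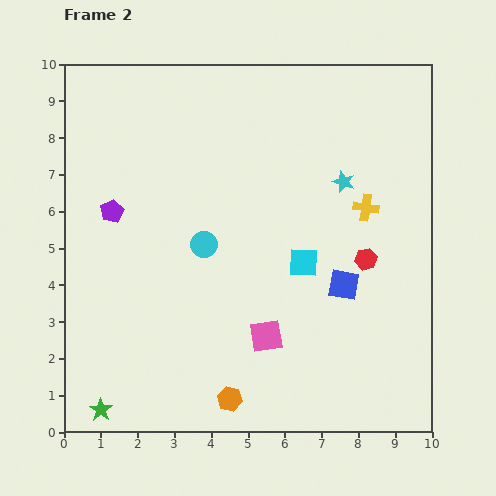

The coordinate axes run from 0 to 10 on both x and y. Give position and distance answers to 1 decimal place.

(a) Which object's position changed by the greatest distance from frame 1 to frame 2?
the cyan square

(moved 3.9; next 3.3)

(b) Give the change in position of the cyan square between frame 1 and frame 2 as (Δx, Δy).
(3.3, -2.1)

The cyan square was at (3.2, 6.7) in frame 1 and (6.5, 4.6) in frame 2.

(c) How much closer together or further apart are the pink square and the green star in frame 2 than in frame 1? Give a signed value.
+2.1

Distance in frame 1: 2.8. Distance in frame 2: 4.9.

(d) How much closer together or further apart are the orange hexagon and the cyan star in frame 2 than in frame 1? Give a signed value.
-1.0

Distance in frame 1: 7.7. Distance in frame 2: 6.7.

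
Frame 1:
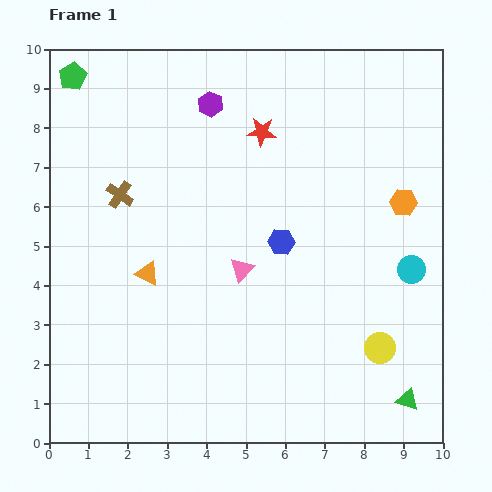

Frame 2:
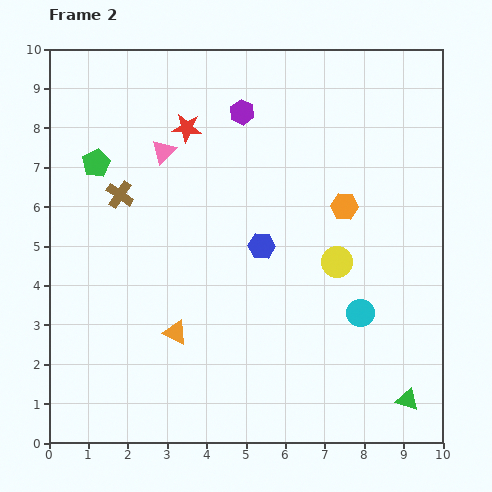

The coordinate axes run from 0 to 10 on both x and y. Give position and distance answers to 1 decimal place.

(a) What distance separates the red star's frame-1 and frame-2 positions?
1.9

The red star moved from (5.4, 7.9) to (3.5, 8.0), a distance of √(1.9² + 0.1²) ≈ 1.9.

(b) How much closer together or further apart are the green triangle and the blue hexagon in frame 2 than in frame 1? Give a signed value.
+0.3

Distance in frame 1: 5.1. Distance in frame 2: 5.4.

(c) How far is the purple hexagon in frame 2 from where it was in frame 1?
0.8

The purple hexagon moved from (4.1, 8.6) to (4.9, 8.4), a distance of √(0.8² + 0.2²) ≈ 0.8.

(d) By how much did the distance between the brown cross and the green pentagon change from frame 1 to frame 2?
-2.2

Distance in frame 1: 3.2. Distance in frame 2: 1.0.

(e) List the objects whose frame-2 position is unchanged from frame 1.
the brown cross, the green triangle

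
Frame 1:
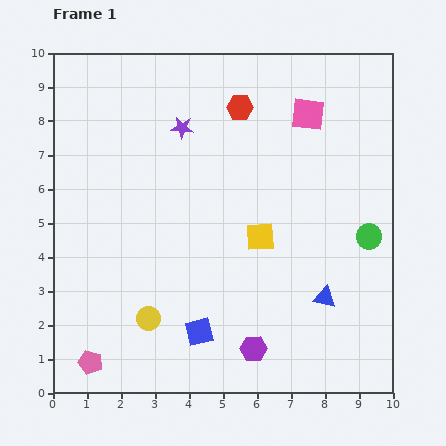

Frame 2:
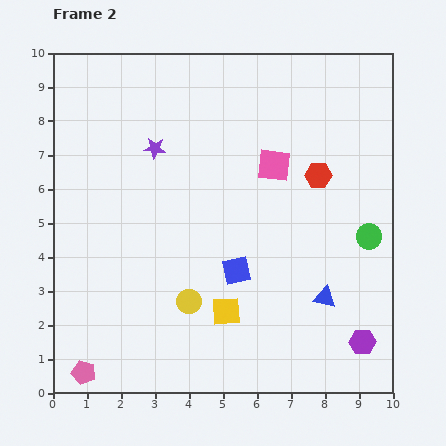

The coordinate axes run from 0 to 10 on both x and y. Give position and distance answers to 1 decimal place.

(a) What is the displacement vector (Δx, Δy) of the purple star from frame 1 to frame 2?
(-0.8, -0.6)

The purple star was at (3.8, 7.8) in frame 1 and (3.0, 7.2) in frame 2.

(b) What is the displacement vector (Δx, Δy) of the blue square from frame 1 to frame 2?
(1.1, 1.8)

The blue square was at (4.3, 1.8) in frame 1 and (5.4, 3.6) in frame 2.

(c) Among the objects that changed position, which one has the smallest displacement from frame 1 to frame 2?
the pink pentagon

(moved 0.4)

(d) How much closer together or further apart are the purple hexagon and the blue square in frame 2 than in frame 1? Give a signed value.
+2.6

Distance in frame 1: 1.7. Distance in frame 2: 4.3.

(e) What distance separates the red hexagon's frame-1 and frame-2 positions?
3.0

The red hexagon moved from (5.5, 8.4) to (7.8, 6.4), a distance of √(2.3² + 2.0²) ≈ 3.0.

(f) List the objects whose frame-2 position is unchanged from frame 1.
the blue triangle, the green circle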